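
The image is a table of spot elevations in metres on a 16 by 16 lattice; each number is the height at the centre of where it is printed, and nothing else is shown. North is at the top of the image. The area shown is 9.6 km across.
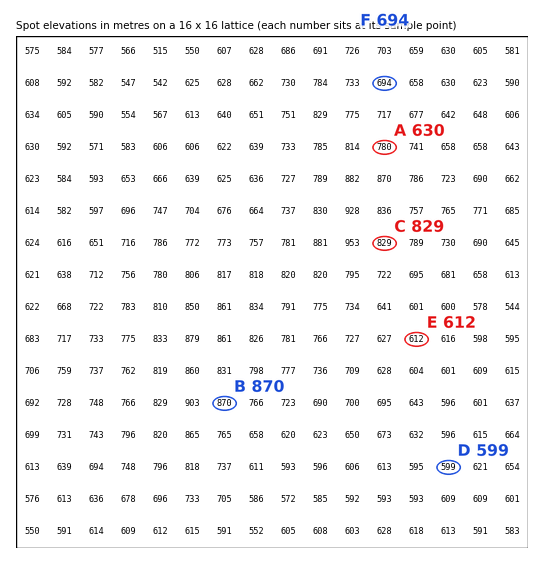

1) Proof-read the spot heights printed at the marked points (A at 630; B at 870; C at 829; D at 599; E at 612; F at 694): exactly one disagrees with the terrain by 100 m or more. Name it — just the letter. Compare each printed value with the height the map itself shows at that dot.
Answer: A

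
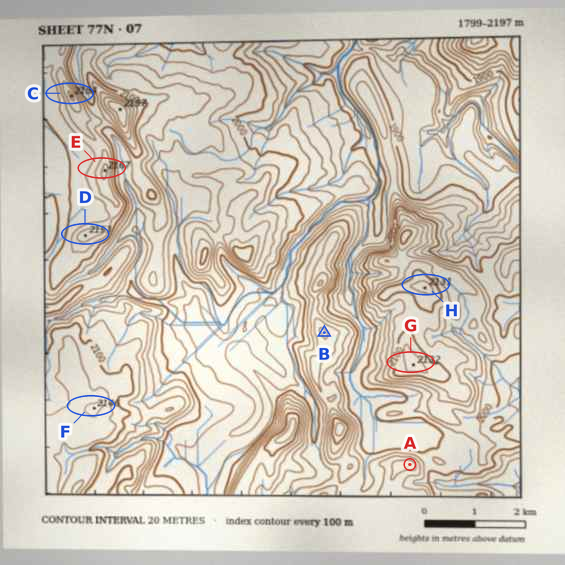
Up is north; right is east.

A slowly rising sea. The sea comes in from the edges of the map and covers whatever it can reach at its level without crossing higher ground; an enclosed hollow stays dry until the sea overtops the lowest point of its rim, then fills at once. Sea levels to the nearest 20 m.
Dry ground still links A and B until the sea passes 2020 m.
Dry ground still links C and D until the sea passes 2120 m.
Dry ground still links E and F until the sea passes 2060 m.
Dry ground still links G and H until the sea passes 2100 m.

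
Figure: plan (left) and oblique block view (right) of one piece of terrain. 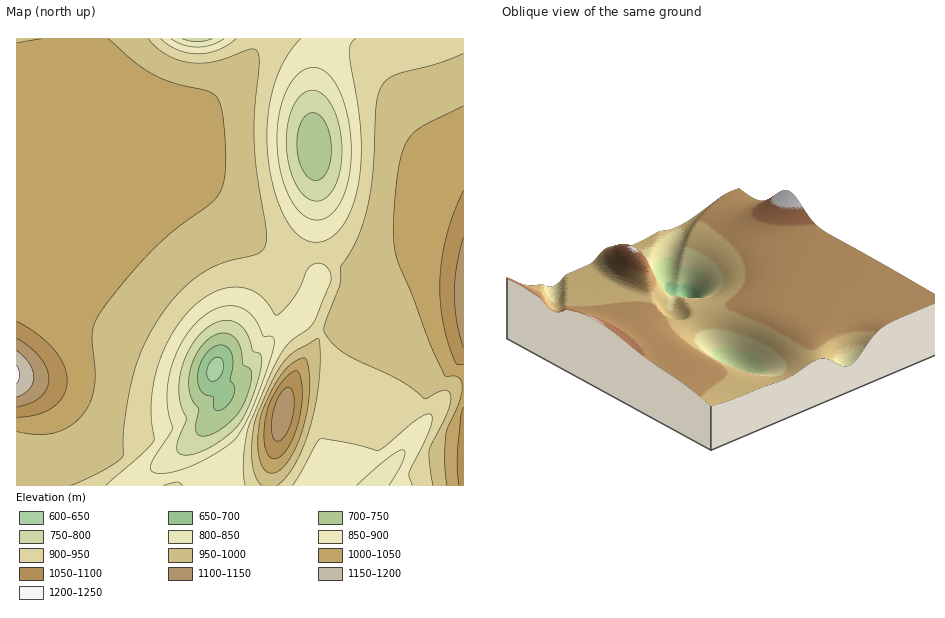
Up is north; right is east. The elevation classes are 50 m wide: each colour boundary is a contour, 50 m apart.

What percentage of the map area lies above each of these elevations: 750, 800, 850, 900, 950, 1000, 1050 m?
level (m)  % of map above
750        97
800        94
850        89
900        78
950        61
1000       36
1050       5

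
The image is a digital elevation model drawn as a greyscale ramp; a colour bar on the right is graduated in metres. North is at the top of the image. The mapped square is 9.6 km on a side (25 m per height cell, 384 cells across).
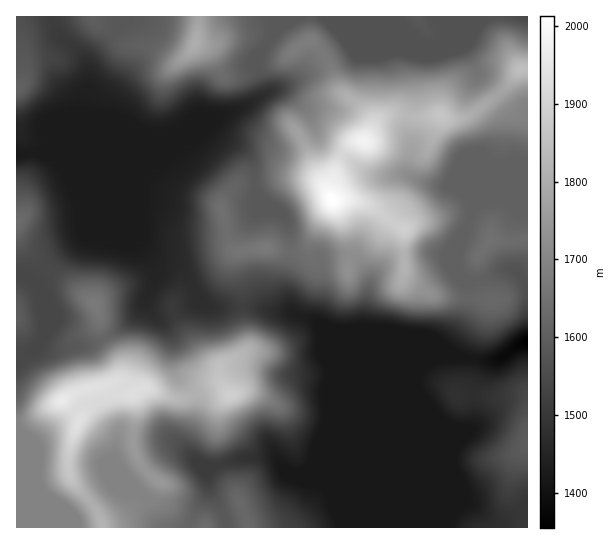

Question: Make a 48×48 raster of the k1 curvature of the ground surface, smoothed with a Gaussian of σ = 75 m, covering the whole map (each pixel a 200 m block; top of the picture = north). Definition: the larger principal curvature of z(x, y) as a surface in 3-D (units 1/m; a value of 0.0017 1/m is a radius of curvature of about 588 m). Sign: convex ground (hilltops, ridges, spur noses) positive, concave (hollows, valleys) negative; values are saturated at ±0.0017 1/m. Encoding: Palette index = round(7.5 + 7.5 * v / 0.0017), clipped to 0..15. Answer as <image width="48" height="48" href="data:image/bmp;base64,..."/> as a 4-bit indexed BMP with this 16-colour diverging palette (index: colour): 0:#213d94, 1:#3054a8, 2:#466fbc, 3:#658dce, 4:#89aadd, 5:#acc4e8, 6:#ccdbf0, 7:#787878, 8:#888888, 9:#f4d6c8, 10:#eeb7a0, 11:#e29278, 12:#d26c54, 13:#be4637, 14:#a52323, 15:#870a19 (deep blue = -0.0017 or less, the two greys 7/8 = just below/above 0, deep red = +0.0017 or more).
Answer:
<image width="48" height="48" href="data:image/bmp;base64,Qk32BAAAAAAAAHYAAAAoAAAAMAAAADAAAAABAAQAAAAAAIAEAAATCwAAEwsAABAAAAAAAAAAlD0hAKhUMAC8b0YAzo1lAN2qiQDoxKwA8NvMAHh4eACIiIgAyNb0AKC37gB4kuIAVGzSADdGvgAjI6UAGQqHAHh3d2/qmHeIm6h7qZmqqYiIiId4iaqYiIiHdp+5mZmamaicmImYh4iIiIeIiIeZmHiIef+HiJmpmIm7mZmIl3iIiIh4h3eKl4iJr/h3eJvdyInKmIiHiIeIiHd4d3d6p4ib/5d3iM/8l3u7uGeHiIiIiIeIh4h5p4iJ/2Z4jPuYd4qZuXeIh3iIiIiIiJmZmXd4/1V3n7aIaKl4qHioh3eIiId4ibzKqXdn/2Z4v3WIeduJpnq4d3d4iIiIiJmrqYdWz5iIv2V4edyZdXuoeIeHiId4iHd4qpp3v+hkn3NXeNyHZZupiId3d3eIiHZ3m9/azO2VjoRpiM2XaM7KmIiHiHeImYeIm43/2Yvu3bv/28/qrf65iIiIeHd4mqmYi3m+/amaze/9yZ3//8mXd3iId3iJupmqmomr3//qm+yXmaucyFeYiIiIh4iaqZmqqmmqmr3+y7m7uqqLx0eJmIeId4iZmZmImniHiYaeuaibvN2ryquYiHh4d3iIiIl2i4d3iGWcu6hli87/7/2Wd3h4iHeHeIqYm5iIqXirq6lnunev/dy5h4h3eId3eJu5hqmIiqvKiYd6qGaNyJipeIh3d4h3d4q7hrmHZ5zZZneah2abp4aIaJh4d5mIiJmrurh3eL3IZnmpd2eah4aJaMl5mKu8y6qquriIm9u6d3m5d4iZiIaKidyr7e3//Lqauph4vbu8uYiaiJmYiId6qc6Z39vcqHiZqYeJu6qquoeIiKqYeImrqt6XnPynd4mYiIiauXiYiIiIiKuoeJqqicynevuHeKqHZ5malmeId4iHiJrMzMqZZrmZiflGeKyXeLmadneId3iIiJurzLmrZrd6mfk3iIq6usiYd3eId3iIiKuYiZidl9l5mv6qiHmpmsqYd3d3d4iIiLyXeId9yumJvM/+uYmod7yoiIeIiIh3eMyHeHZq3smsyZu82oiYd5yoiIeHiHh4m8uHeHZ6397+uruYmYiIh5uYiIeIeIiIq7yoiZms/aupmrmGaIeIh6qIiHeIiIiIiJzKmrze2rl3aJmXd3d3d6uYiHiIiIh3d4nLmaq9vMiYdmrKh3iId4qIiHiIeId3eIiaiYadnNmrmZvrd3eIeKh3d4iHd3d4iId4inbdWvzNy5jeZXd4eMmId3iHiIiIeHd4mYr6WN/9uHavpnh4eNh3d3h3iIiId3iaqr/4eqrNqIiM7bqZmth3d3h3eJqYd3eIi++3eHis27vM3/2Ymeh3h3iHeKyoZ4iHeby4d4vKvKmrub/ohuqYiIiId523VqqYh3iru++oiqmat3r/hcyXd3eHeJ3HV77sp1eYnOqYiJmruWWP+JyYiHeIib/6ecyr3amYjMZ4iJmJzJZY/oqaqYeZmZv/yrp2i+yYnaVneZdniruZ74qJmXeaqqmf/MqHeL64vId3eId3h2mr+pl3iIm6mZdp/L26mIrc2oh3iIiIh3eN15mHiZuoiHdn/YqpmIicuIh4iIiYh3i9p5l4mrqHd3d27miHd3iLh4iIiImHd4iahg=="/>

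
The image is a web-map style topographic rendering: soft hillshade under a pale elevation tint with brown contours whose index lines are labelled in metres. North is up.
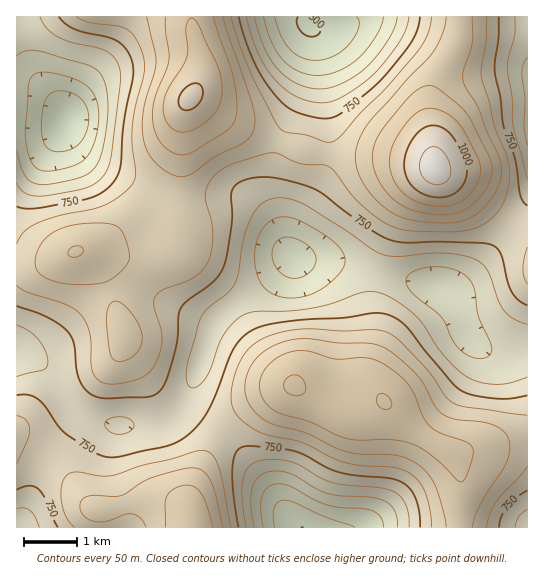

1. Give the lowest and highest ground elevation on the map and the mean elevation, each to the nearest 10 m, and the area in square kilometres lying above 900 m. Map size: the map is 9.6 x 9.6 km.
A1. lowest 490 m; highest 1070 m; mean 780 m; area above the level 12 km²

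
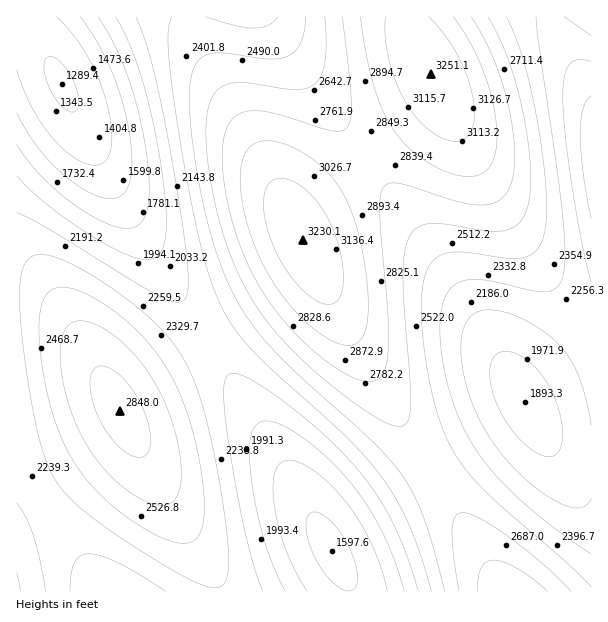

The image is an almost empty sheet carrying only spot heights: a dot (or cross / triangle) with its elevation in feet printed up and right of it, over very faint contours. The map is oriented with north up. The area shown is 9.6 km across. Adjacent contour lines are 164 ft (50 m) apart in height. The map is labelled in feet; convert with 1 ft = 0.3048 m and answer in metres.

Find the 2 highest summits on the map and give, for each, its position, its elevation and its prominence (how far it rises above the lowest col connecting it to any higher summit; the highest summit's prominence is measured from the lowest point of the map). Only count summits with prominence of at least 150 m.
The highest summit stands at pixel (431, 74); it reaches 991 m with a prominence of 598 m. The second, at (120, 411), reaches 868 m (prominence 204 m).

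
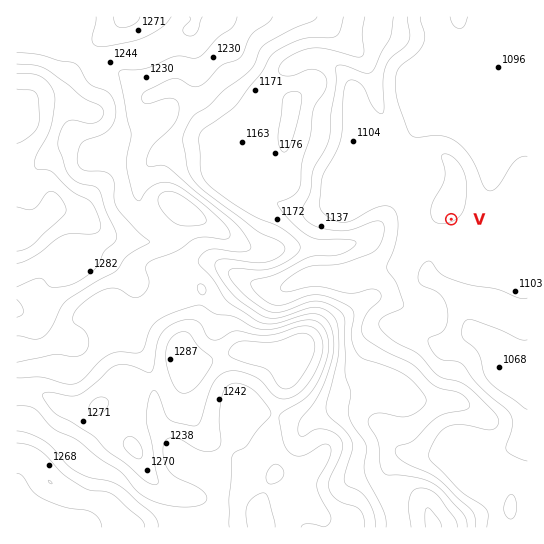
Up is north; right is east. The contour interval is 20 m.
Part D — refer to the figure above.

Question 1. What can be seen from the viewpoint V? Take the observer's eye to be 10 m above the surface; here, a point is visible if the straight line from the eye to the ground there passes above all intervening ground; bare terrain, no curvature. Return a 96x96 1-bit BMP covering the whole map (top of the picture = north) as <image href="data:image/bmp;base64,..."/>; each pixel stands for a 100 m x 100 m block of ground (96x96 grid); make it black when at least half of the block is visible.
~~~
<image width="96" height="96" href="data:image/bmp;base64,Qk2+BAAAAAAAAD4AAAAoAAAAYAAAAGAAAAABAAEAAAAAAIAEAAATCwAAEwsAAAIAAAAAAAAA////AAAAAAAAAAAAAAAAAHAA8AAAAAAAAAAAD/AD+AAAAAAAAAAAP+AH8AAAAAAAAAAAf+AH4AEAAAAAAAAA/+APwAcAAAAAAAAA/8A/gAcAAAAAAAAAP4A/AAcAAAAAAAAADgA+AAcAAAAAAAAAAAAIAAcAAAAAAAAAAAAAAAcAAAAAAAAwAAAAAAcAAAAAAAB8AAAAAAMAAAAAAAD+AAAAAAMAAAAAAAD/wAAAAAEAAAAAAAD//wAAAAEAAAAAAAB//wAAAAEAAAAAAAAA/wAAAAEAAAAAAAAA/wAAAAEAAAAAAAAB/gAAAAEAAAAAAAAB/gAAAAEAAAAAAAAB/AAAAH8AAAAAAAAA/AAAAf8AAAAAAAAA/AAAA/8AAAAAAAAAfAAAD/8AAAAAAAAAfAAf//8AAAAAAAAAfwB///8AAAAAAAAA/4H///8AAAAAAAAA//////8AAAAAAAAA//////8AAAAAAAAA//////8AAAAAAAAA//////8AAAAAAAAB//////4AAAAAwAAB///8//4AAAAA4AQB///wf/4AAAAB4D8D///Af94AAAAB4H/H//8APx4AAAAB4H////wAPB4AAAAB8H///4AAOD4AAAAA+P///4AA8D4AAAAA/f///4AB8D4AAAAAf////4Af8D4AAAAAH////8H/4D4AAAAAD////+//4H4AAAAAD/5/////4H4AAAAAH+AP////4P4AAAAAHwAB//////4AAAAAPAAAD/////4AAAAAIAAAA/////8AAAAAAAAAAP////8AAAAAAAAAAD////8AAAAAAADgAB////8AAAAAAAH4Aj////8AAAAAAB/8B/////8AAAAAAH//D/////8AAAAAAP/+Af////8AAAAAA//8AD////8AAAAAB//8AB////8AAAAAP//4AA/D//8AAAAAf//4AA/D//8AAAAA///8AAeB//8AAAAB//j/AAeB//8AAAAD/+A/gAMA+f8AAAAD/wA/wA4AcP8AAAAH/AAf//4AMH8AAAAH8AAf//4AAH8AAAAH4AAf//wAAD8BAAAHwAAf//wAAD8DwDgPgAAf//wAAD9DwDwPgAA///wAAB5/4B4PAAA///wAAB7/4B8PAAA///wAAB7/8B//AAA///wAAB5////+AAAf//4AAB9////+AAAf//4AAB8/x//+AAAf//8AAB8fg/w/AAAf//8AAB8fA/gfAAAP//4AAB8fAfgPAAAP//4AAB8eAfAHAAAP/74AAB8OAPADgAAP/x4AAB8OAPAD8AAH/x4AAB8OAHAAeAAH/hwAAB8OAGAAfAAB/jwAAB0OACAAfgAA//wAAAkGAD/AP8AAf/wAAAgAGB/gP+AAP/4AAAAAHwPwf/gAP/4AAAAAD4H4f/wAP/8AAAAAA4D8//wAf/+AAAAAAYB///4B///AAAAAAMAP///////gAAAAAH+A///////gAAAAAD+Af//////gAAAAAB/AP//////gAAAAAA+AH//////AAAAAAAeAH//////gAAA="/>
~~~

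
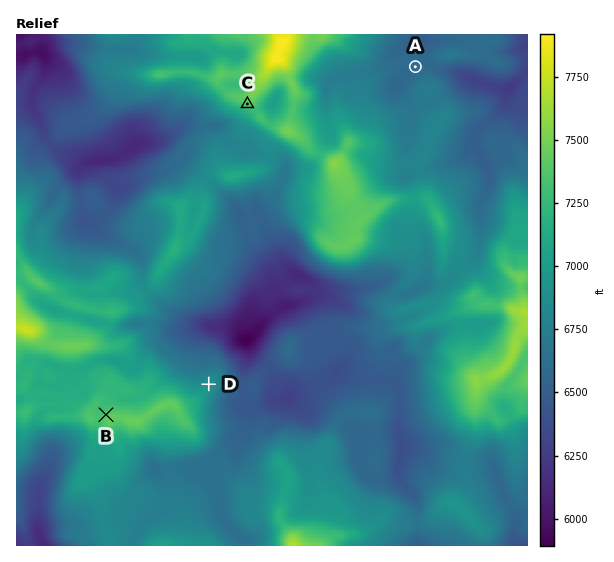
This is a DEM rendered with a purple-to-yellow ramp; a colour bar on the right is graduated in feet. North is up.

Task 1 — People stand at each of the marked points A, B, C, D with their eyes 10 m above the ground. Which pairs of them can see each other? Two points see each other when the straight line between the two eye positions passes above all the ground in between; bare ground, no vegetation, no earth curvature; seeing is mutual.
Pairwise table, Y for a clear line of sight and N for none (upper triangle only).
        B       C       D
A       N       N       N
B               Y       N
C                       Y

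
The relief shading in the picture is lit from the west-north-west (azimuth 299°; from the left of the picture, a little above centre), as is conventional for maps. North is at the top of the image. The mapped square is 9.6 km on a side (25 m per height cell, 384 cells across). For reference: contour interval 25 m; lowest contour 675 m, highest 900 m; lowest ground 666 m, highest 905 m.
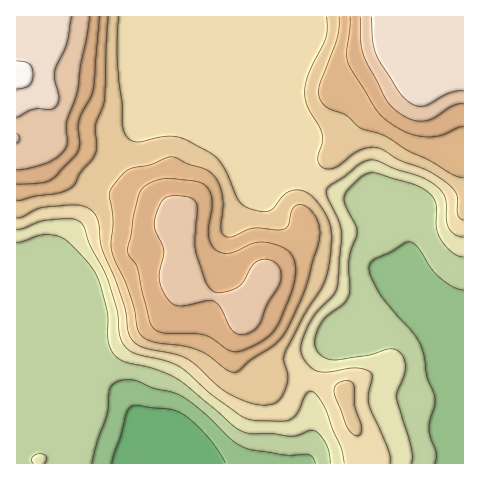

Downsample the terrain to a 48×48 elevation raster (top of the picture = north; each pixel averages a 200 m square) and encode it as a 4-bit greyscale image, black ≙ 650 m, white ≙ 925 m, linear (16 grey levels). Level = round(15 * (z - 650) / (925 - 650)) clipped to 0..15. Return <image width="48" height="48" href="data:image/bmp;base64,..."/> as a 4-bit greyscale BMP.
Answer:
<image width="48" height="48" href="data:image/bmp;base64,Qk32BAAAAAAAAHYAAAAoAAAAMAAAADAAAAABAAQAAAAAAIAEAAATCwAAEwsAABAAAAAAAAAAAAAAABEREQAiIiIAMzMzAERERABVVVUAZmZmAHd3dwCIiIgAmZmZAKqqqgC7u7sAzMzMAN3d3QDu7u4A////AERERDMyEREREREREiIjMzM0VmZmVUQzIkREREMyERERERERIjMzMzM0VmZmVUMzIjNEREMyIRERERESIzMzRERFVndlVEMyIjMzMzMyIREREREiNERERERFZ3dlVEMyIjMzMzMzIRERERIjRVVVVVVVZ3ZlREMyIjMzMzMzIhERESI0VWZmZlVWd3ZVREMzIjMzMzMzIhIiIiNFZnd3dmVWd3ZUREMzIjMzMzMzIiIiMzRWd3d3dmVmd3ZVRDMzIjMzMzMzMiMzNEVneIiHd2Zmd3ZVRDMzIjMzMzMzMzM0RVZ3iIh3d2ZmZmZVVDMyIjMzMzMzRERFVmd4iIh3dmVVVVVVVDMyIjMzMzM0RFVmZ3iJmZiHdmVERERFVDMyIjMzMzM0RWd4iIiZqqmYdlVDMzNERDMyIjMzMzM0VniZmZmaq7qph2VDMzMzMzMiIjMzMzM0Vomaqqqqu7uqmGVDMzMzMzMiIjMzMzM0Vomqqqqru7u6mHZUMzMzMzIiIzMzMzM0Vomqu7u7u7u6qYZVRDMzMyIiMzMzMzM0V4mru7u7u7u7qYdlVDMzMyIiMzMzMzM0Z5qru7u7u7u7qph2VEMzMiIjMzMzMzNFaJqru7u7u7u7uph2VDMzMiMzMzMzMzNFeJqru7u7u7u7uph3ZDMzMjMzMzMzMzRWiZqru7u6qru7upiHZDMzMzMzNDMzM0Vniaqru7uqqqq6qpiHZDMzMzMzREQzREVnmaqru7upmZqqmZmHZUMzMzM0RVRERFVniaq7u7upiJmZmZmHZUQzMzM0VmVVVVZniaq7u7upiIiIiJmHZUQzMzNFZnZmZmZ4iZq7u7uph3d3iJmHVEMzMzNFZ4d3d3d4iZq7u7uph3d3eIh2VDMzMzNFZ4iIiHiIiZqru7uph2Zmd4dlVDMzMzNFZ5mZmIiIiZqqqqqph2ZmZ3ZlVEMzM0RWd6qqmYiIiJmaqpmYdmZmZmZmZURERFVneLu6qYiIiIiZmZiIdmZmZmZ3ZlRFVmd4icu7upiIiIiIiIh3ZmZmZmZ3d2VWZ3iJmczMu6mIh3d4iId2ZmZmZmZ3d3ZneImZmczMy6mId3d3d3dmZmZmZmZ3d3d4iZmZmczMy6mId3ZndmZmZmZmZmZ3iIiImaqqqczMy6mId2ZmZmZmZmZmZmZ3iIiZqru6qszMy6mId2ZmZmZmZmZmZmd4iImaq7y7qt3cy7qYd2ZmZmZmZmZmZmeIiZmqvMzMu93dzLqYd2ZmZmZmZmZmZmeJmZmrzN3czO7dzLqYd2ZmZmZmZmZmZmeJmZq7zd3d3e7dzLqYdmZmZmZmZmZmZmeJmaq83d3d3e7dzLqodmZmZmZmZmZmZmeImavM3d3d3d3dzLuodmZmZmZmZmZmZmZ4mqvN3d3d3d3d3LuodmZmZmZmZmZmZmZ4mqvN3d3d3d3d3MuodmZmZmZmZmZmZmZniazd3d3d3d3d3MupdmZmZmZmZmZmZmZniazd3d3d3d3d3MupdmZmZmZmZmZmZmZniazd3d3d3Q=="/>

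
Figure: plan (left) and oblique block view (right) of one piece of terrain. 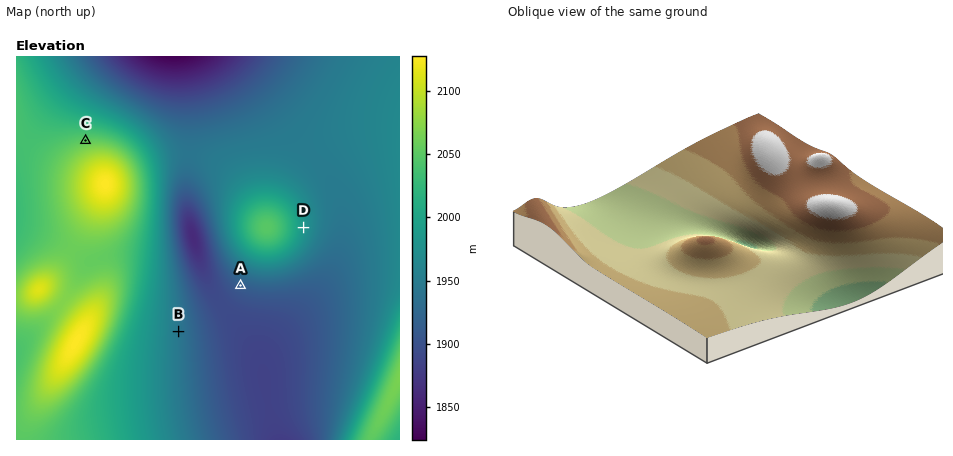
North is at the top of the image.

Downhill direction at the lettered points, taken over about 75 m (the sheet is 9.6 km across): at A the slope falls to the SW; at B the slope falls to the E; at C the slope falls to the N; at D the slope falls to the E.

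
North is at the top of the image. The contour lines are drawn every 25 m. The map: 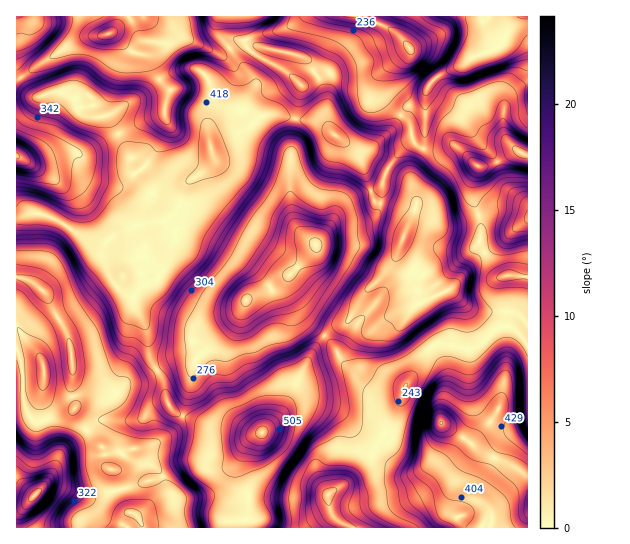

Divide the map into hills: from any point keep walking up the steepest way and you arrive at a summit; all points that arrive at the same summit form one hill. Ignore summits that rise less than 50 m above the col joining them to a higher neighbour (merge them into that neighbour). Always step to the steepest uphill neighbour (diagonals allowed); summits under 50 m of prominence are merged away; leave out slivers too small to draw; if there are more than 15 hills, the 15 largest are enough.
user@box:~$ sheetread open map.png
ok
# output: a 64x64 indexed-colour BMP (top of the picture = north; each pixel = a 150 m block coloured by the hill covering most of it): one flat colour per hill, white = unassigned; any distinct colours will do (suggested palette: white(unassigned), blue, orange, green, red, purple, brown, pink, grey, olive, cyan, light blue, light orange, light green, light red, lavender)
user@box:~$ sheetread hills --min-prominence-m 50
<image width="64" height="64" href="data:image/bmp;base64,Qk12CAAAAAAAAHYAAAAoAAAAQAAAAEAAAAABAAQAAAAAAAAIAAATCwAAEwsAABAAAAAAAAAA////ALR3HwAOf/8ALKAsACgn1gC9Z5QAS1aMAMJ34wB/f38AIr28AM++FwDox64AeLv/AIrfmACWmP8A1bDFAGZmZmZmZmIiIiIiIiIiIiIiIiIiJEREREREREREREREZmZmZmZmZiIiIiIiIiIiIiIiIiJERERERERERERERERmZmZmZmZmIiIiIiIiIiIiIiIiJERERERERERERERERGZmZmZmZmIiIiIiIiIiIiIiIiIkREREREREREREREREZmZmZmZmYiIiIiIiIiIiIiIiIiRERERERERERERERERmZmZmZmZiIiIiIiIiIiIiIiIiIiRERERERERERERERGZmZmZmZiIiIiIiIiIiIiIiIiIiIkREREREREREREREZmZmZmZmIiIiIiIiIiIiIiIiIiIiJERERERERERERERmZmZmZmIiIiIiIiIiIiIiIiIiIiIiRERERERERERERGZmZmZmYiIiIiIiIiIiIiIiIiIiIiIkREREREREREREZmZmZmYiIiIiIiIiIiIiIiIiIiIiIiRERERERERERERmZmZmYiIiIiIiIiIiIiIiIiIiIiIiIkRERERERERERGZmZmZiIiIiIiIiIiIiIiIiIiIiIiIiJEREREREREREZmZmZiIiIiIiIiIiIiIiIiIiIiIiIiIkRERERERERERmZmZiIiIiIiIiIiIiIiIiIiIiIiIiIiJERERERERERGZmZmIiIiIiIiIiIiIiIiIiIiIiIiIiIkREREREREREZmZmYiIiIiIiIiIiIiIiIiIiIiIiIiIiRERERERERERmZmZiIhESIiIiIiIiIiIiIiIiIiIiMzJERERERERERGZmZmERERESIiIiIiIiIiIiIiIiIiMzMzREREREREREZmZmYRERERESIiIiIiIiIiIiIiIiMzMzM0RERERERERmZmZhERERERESIiIiIiIiIiIiIiMzMzMzRERERERERGZmZmEREREREREREiIiIiIiIiIiMzMzMzM0REREREREZmZmYRERERERERERIiIiIiIiIiIzMzMzMzNERDRERERmZmZhERERERERERERIiIiIiIiIzMzMzMzMzMzMzREQmZmZhERERERERERERESIiIiIiIzMzMzMzMzMzMzM0RCZmZmERERERERERERERIiIiIiIzMzMzMzMzMzMzMzMiJmZmERERERERERERERESIiIiIzMzMzMzMzMzMzMzMyImZmYRERERERERERERERIiIiIzMzMzMzMzMzMzMzMzIiZmYRERERERERERERERESIiIjMzMzMzMzMzMzMzMzMiJmYRERERERERERERERERESIjMzMzMzMzMzMzMzMzMyImYRERERERERERERERERERESMzMzMzMzMzMzMzMzMzIiEREREREREREREREREREREREzMzMzMzMzMzMzMzMzNycRERERERERERERERERERERERMzMzMzMzMzMzMzMzN3dxERERERERERERERERERERERETMzMzMzMzMzMzMzN3d3EREREREREREREREREREREREREzMzMzMzMzMzMzM3d3cRERERERERERERERERERERERERMzMzMzMzMzMzM3d3dxEREREREREREREREREREREREREzMzMzMzMzMzMzd3d3ERERERERERERERERERERERERERMzMzMzMzMzMzN3d3cRERERERERERERERERERERERERETMzMzMzMzMzM3d3dxERERERERERERERERERERERERERMzMzMzMzMzMzd3d3ERERERERERERERERERERERERERETMzMzMzMzMzd3d3cRERERERERERERERERERERERERERETMzMzMzMzN3d3dxERERERERERERERERERERERERERERETMzMzMzM3d3d3EREREREREREREREREREREREREREREREzMzMzMzd3d3cRERERERERERERERERERERERERERERETMzMzMzM3d3dxEREREREREREREREREREREREREREREREzMzMzM1V3d3ERERERERERERERERERERERERERERERERMzMzM1VVV3cRERERERERERERERERERERERERERERERETNVM1VVVVVRERERERERERERERERERERERERERERERERFVVVVVVVVVERERERERERERERERERERERERERERERERFVVVVVVVVVUREREREREREREREREREREREREREREREREVVVVVVVVVVREREREREREREREREREREREREREREREREVVVVVVVVVVVEREREREREREREREREREREREREREREREVVVVVVVVVVVUREREREREREREREREREREREREREREREVVVVVVVVVVVVRERERERERERERERERERERERERERERERVVVVVVVVVVVVERERERERERERERERERERERERERERERFVVVVVVVVVVVWBERERERERERERERERERERESIiEREREVVVVVVVVVVVVYgRERERERERERERERERERESIiIhERERVVVVVVVVVVVViIgREREREREREREREREREiIiIiERERERVVVVVVVVVVWIiIEREREREREREREZEREiIiIiIhEREREVVVVVVVVVVYiIiIERERERERERGZmREiIiIiIiERERERVVVVVVVVVViIiIiIERERERERmZmZmZIiIiIiIhERERVVVVVVVVVVWIiIiIiIgREREZmZmZmZmZmSIiIiEREVVVVVVVVVVVVYiIiIiIiIERGZmZmZmZmZmZkiIiIRFVVVVVVVVVVVVV"/>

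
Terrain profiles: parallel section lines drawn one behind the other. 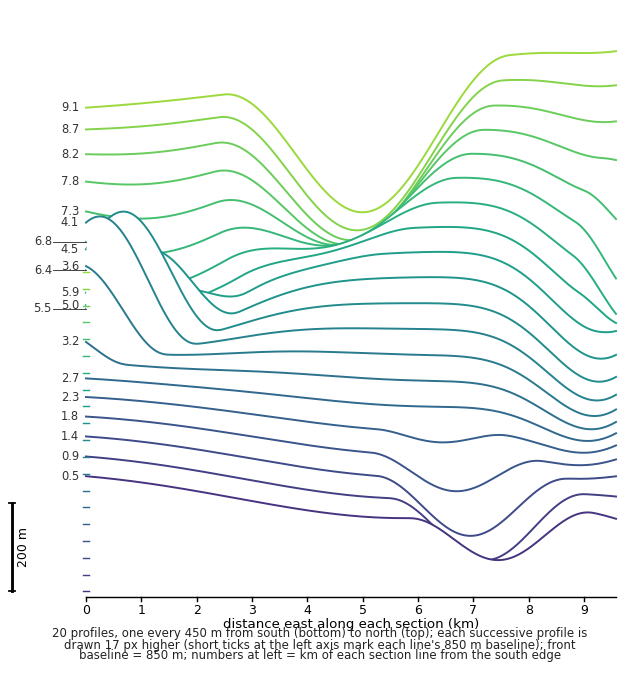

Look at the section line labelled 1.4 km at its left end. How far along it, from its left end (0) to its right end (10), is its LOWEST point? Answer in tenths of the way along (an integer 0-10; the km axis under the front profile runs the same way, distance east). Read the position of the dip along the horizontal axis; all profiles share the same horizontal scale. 7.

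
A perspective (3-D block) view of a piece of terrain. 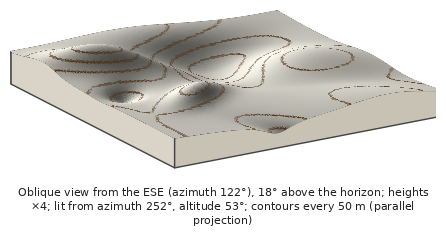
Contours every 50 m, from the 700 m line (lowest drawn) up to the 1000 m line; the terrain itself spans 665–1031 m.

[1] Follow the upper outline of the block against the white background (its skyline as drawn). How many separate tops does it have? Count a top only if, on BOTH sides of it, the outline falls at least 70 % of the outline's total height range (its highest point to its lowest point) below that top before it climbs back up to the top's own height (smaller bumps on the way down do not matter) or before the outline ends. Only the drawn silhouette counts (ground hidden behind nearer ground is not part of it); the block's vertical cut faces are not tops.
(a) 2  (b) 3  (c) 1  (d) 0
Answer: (d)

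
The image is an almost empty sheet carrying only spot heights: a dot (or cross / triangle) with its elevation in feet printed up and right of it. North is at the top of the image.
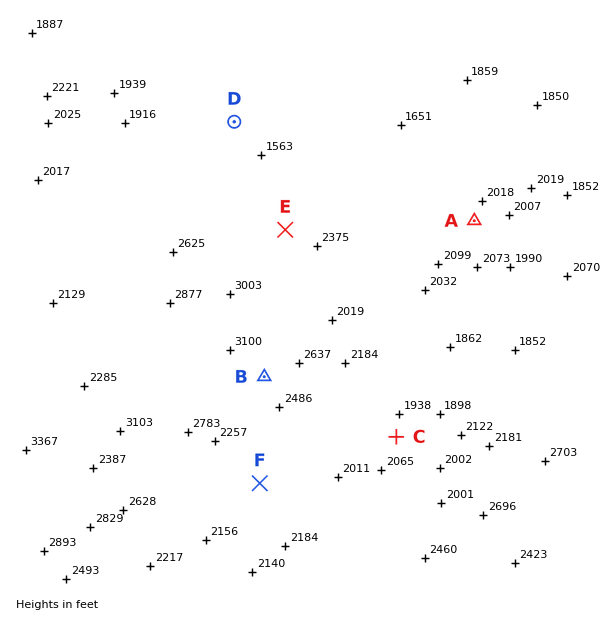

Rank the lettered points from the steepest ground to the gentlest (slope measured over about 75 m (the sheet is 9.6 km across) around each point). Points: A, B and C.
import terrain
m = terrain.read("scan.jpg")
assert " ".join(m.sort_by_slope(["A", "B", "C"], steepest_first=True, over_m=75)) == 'B C A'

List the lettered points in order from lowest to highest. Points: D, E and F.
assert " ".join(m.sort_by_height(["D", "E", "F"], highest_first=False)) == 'D F E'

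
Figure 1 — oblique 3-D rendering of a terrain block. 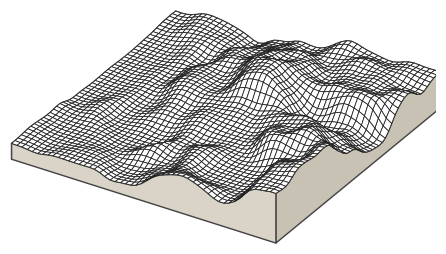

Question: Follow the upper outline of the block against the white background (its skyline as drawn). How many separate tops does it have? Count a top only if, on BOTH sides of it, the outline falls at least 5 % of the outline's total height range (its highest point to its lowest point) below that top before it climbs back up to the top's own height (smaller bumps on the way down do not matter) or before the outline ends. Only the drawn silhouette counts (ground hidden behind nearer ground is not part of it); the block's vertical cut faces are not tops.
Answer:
2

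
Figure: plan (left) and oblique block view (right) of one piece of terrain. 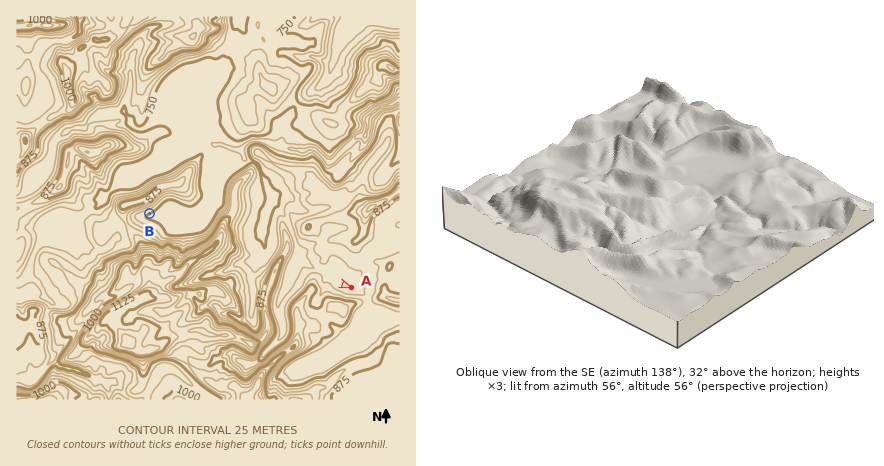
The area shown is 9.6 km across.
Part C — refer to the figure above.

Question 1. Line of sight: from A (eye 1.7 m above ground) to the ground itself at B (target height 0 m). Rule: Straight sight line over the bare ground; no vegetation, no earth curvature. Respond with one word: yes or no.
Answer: no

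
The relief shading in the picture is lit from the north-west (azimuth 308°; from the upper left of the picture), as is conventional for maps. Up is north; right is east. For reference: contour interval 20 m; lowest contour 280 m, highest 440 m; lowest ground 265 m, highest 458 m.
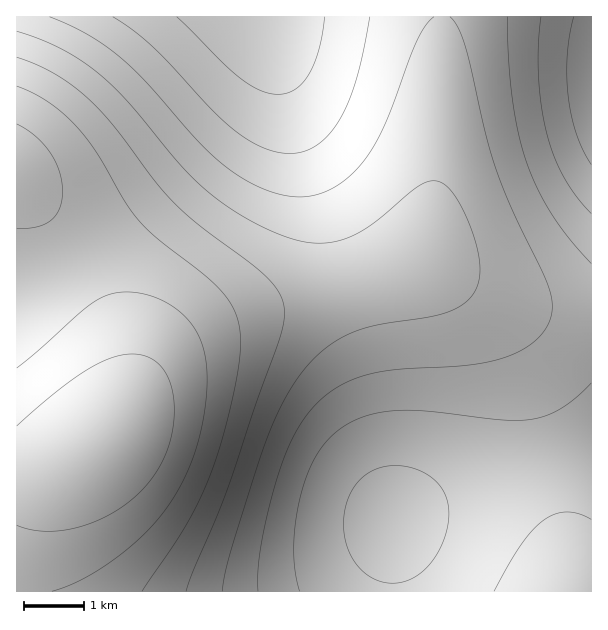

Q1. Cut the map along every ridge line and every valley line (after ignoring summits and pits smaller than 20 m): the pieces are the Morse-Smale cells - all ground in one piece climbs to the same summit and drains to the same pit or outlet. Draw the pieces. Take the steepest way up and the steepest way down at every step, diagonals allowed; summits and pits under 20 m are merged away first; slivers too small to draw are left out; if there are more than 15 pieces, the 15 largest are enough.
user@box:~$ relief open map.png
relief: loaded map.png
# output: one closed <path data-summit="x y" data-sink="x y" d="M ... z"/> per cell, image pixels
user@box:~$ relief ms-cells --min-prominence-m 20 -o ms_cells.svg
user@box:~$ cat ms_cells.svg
<path data-summit="102 443" data-sink="392 521" d="M423 262l-7 0-29 14-37 12-89 20-33 11-36 17-18 12-23 23-41 64-12 11-30 20-26 28-10 16-7 23-5 33 0 25 372 1 0-71 4-4 59-25 55-20 41-10 40-6 1-139-35-3-29-6-52-19z"/><path data-summit="102 443" data-sink="258 17" d="M441 16l-425 1 0 165 18 18 28 34 26 38 20 37 10 30 6 29 0 30-8 29 35-56 14-16 27-19 21-11 38-13 82-20 54-16 27-12 7-7 7-21 6-42 8-153z"/><path data-summit="102 443" data-sink="591 75" d="M591 16l-149 1-8 177-8 54-9 14 11 2 48 25 52 19 41 8 23-1z"/><path data-summit="102 443" data-sink="591 75" d="M17 182l-1 409 4 1 2-43 4-22 6-17 14-22 22-22 36-24 8-10 8-15 4-19 0-30-14-51-18-38-30-45z"/><path data-summit="578 591" data-sink="392 521" d="M591 456l-40 6-41 10-55 20-59 25-4 4 0 70 199 1z"/>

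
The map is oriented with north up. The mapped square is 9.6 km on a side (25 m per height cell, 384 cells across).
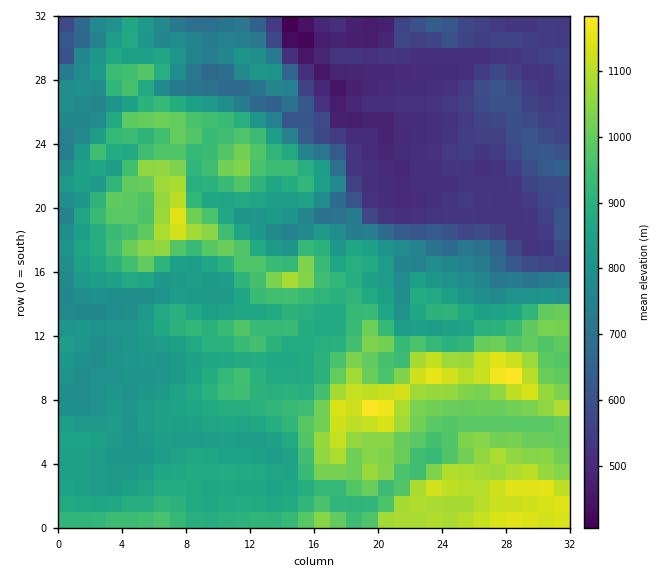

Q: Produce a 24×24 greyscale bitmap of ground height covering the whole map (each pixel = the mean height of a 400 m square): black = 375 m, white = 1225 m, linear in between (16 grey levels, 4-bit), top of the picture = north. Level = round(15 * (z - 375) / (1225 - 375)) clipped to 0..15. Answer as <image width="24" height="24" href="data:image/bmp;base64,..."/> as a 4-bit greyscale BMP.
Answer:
<image width="24" height="24" href="data:image/bmp;base64,Qk2WAQAAAAAAAHYAAAAoAAAAGAAAABgAAAABAAQAAAAAACABAAATCwAAEwsAABAAAAAAAAAAAAAAABEREQAiIiIAMzMzAERERABVVVUAZmZmAHd3dwCIiIgAmZmZAKqqqgC7u7sAzMzMAN3d3QDu7u4A////AJmqqpmZmsqs3d3e3piJmZmZmaqqzd3d7YiIiZmZibvLrN3N3IiIiJiIiszMurzMy4iIiIiJms3Mu7u7u3eIiJmZqs3uy7u7vHeIiJqpma3d3MzN24eIiJmZmZy6zt3uy4h4iJmqmZq7qqvLu4iImZmqqZm5iJmavHd3iIiJmZmYiZiImXiJiIiazKmYiIdmZ4mbuZmqm5mYd3ZUM4mrzLuoeJeGZlVDNHm7vrqIh2ZDMzMzNIi7vZmZiXUyIjMzNIibzJq6moQiIjMzRHmZu6q6p2MiIjM0RHeaq6qpdEIiIjM0Q3eKupmGVTIiIzNEM3eah2ZWdCEiIjNEM2eaqGZ4YiIiIiMzM0eIiHd2MSIjMzMzM0Z5dmZlESIiREMzMw=="/>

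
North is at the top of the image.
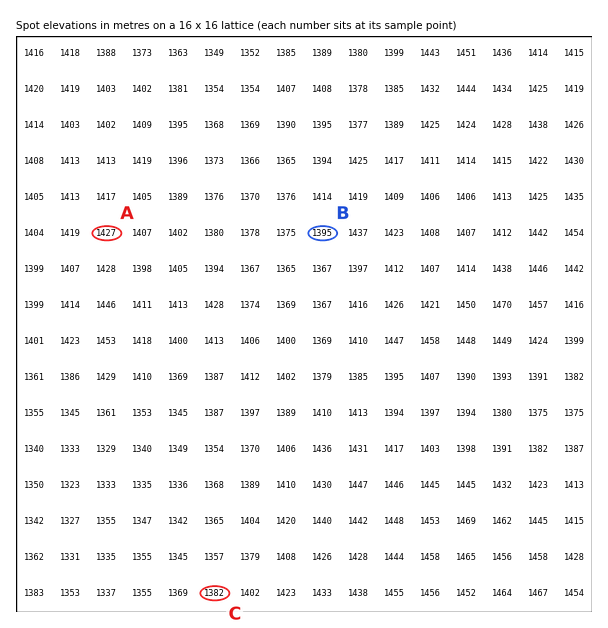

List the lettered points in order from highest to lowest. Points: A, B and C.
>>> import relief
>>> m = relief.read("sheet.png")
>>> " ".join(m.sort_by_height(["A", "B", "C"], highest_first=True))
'A B C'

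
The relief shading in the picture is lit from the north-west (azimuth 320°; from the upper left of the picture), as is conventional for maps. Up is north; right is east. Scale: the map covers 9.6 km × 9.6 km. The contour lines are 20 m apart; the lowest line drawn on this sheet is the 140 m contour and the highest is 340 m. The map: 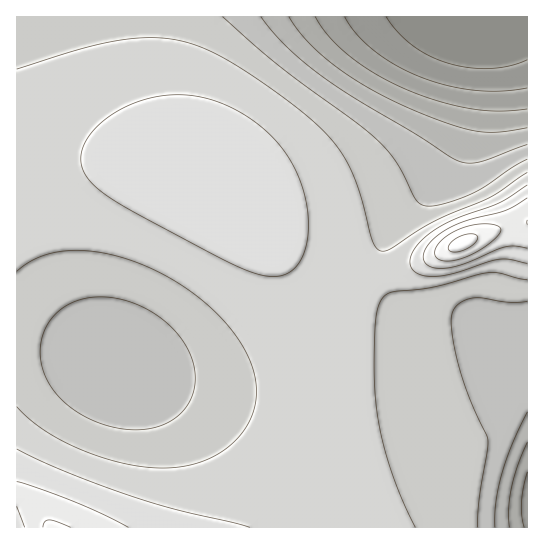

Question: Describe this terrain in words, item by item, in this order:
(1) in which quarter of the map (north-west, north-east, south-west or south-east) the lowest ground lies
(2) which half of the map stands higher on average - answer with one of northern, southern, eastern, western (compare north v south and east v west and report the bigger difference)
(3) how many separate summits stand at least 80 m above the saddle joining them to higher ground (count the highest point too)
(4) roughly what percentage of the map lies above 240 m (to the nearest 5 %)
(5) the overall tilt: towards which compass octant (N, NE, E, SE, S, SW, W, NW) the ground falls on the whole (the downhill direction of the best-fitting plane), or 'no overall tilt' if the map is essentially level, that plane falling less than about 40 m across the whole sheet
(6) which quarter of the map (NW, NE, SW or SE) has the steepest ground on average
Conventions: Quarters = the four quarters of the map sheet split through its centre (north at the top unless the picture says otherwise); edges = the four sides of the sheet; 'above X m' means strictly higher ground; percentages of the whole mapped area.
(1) The lowest ground is in the north-east quarter.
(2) The western half stands higher on average than the eastern half.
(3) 1 summit rises at least 80 m above its surroundings.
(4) About 75 % of the map lies above 240 m.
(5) Overall the map slopes down towards the north-east.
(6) The north-east quarter is the steepest part of the map.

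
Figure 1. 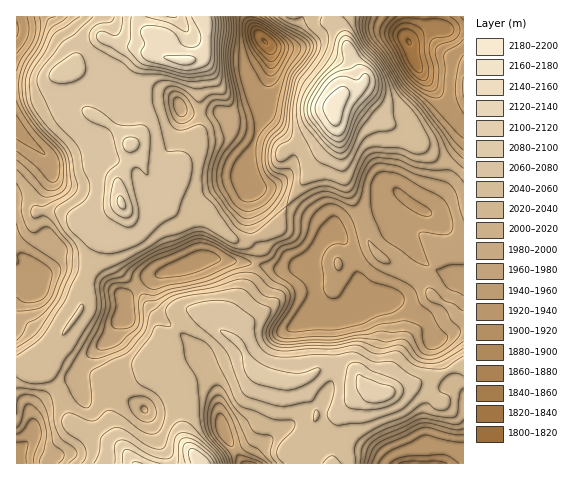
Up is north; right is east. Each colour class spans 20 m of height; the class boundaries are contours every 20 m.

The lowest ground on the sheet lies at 1820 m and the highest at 2185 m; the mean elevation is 2020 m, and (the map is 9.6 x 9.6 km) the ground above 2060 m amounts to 24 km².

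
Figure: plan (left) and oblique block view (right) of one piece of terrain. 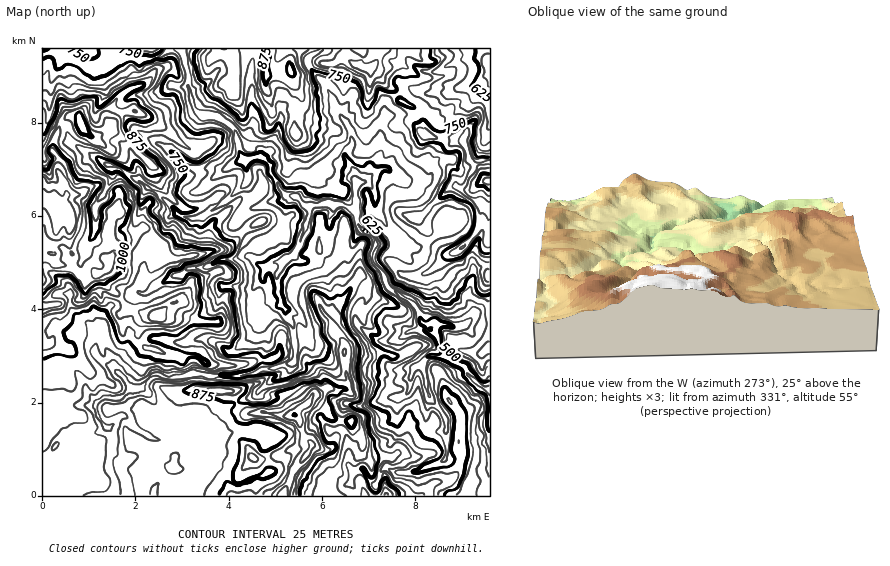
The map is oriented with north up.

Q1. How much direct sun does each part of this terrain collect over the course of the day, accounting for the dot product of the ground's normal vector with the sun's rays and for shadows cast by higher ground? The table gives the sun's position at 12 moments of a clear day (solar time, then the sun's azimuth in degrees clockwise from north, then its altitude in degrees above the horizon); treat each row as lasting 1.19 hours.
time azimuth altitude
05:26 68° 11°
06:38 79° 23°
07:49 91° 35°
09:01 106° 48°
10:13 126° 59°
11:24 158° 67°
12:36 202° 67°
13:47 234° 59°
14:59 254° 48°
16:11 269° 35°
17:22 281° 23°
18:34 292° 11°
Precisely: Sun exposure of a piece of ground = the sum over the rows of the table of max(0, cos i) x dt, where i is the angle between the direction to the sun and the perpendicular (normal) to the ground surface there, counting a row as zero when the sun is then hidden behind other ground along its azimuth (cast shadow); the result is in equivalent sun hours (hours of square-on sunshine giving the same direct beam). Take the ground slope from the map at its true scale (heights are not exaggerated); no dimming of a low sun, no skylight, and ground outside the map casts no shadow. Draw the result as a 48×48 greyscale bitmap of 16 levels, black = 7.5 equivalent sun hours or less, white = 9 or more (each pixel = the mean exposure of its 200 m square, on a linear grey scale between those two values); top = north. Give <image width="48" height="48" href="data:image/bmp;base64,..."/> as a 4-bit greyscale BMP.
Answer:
<image width="48" height="48" href="data:image/bmp;base64,Qk32BAAAAAAAAHYAAAAoAAAAMAAAADAAAAABAAQAAAAAAIAEAAATCwAAEwsAABAAAAAAAAAAAAAAABEREQAiIiIAMzMzAERERABVVVUAZmZmAHd3dwCIiIgAmZmZAKqqqgC7u7sAzMzMAN3d3QDu7u4A////AM3d3dzMzMzMzMuqupeZu8u7oWWavLzMzN3d3czMzM3dzMzMy5Wqu7vLilN5q8y7zN3d3LzMzM3dzMy83cmbu7upmlaKqJq7y93dzMvMzMzMzMy7zMybmru7upq7u6q7u93czMvN3MzMzMzKqavJuaq8yZvLq7nLutzMzMu93MzMzMzLrMmLyGq8qKeZu6jLqd3MzLu8vN3dzMzLzMuqloq8hFd7zKi6qd3d27yrzd3d3dzcy7urmKu7RYi8zKi7qt3dyc3MzMzd3d3Luqqrm6l0FZqcumnLuc3Mq6u8y7zd3d3KUTWKuqYgA3l7p3vLt93dvLqoic3dy7zLdqqXiqllaap3lJyoZt3czMysusqZhTVYqBAmRaq1erqoiJl1at3czcmctzMgAAAABJUAA2i0abunirhlmszM3Kq8ypmGdVZ4czd0dlmnm7uqabZZm93dyszM3MzMu3VYqpmWpom5q7u6oxOZvN3cvMzMzMqauniYeZuGqqm4iKqsqYisvMzMzMzMyqvMqau6mat5q6uUSImIhHrMuszMzMvMzLvMzLuZqbpqqqxie7u4aqeKy83MzbvMyqq7y7p5q8dpu6touqzLm7q7vLvLzMrNy8zMuWdqvLeaubuay83YiprMu6qamKu7qJvMqoiLvLrLmqy7zMsAmrzLzKh4qLu8y6mamZibvLrLiJvLyyAXm8y7zLuZu7y8zKlomambubrLh5qsyQFZvMzKq6urzLu7vcqDWbuqupm8qqqqsAS8zdzLqsvMy8yqvdymIxRomquKrMu5ICq6q8zLq9zMy8yqvNzKdlV4rMyqzczKQIzMy7ypi7vLy7yrzcuGNXeLzdy3rMzKgTvMy6h4fNzLusy7zah4eGWbzd3IfMzHAZzd3Lpkm8zLuauqy2SImaq7y8zKW7vDN8zMzMy2jMzbqIzJhzU3mKzLmqzLapmgbLzMzMy6jczKl5zIaKmru4nMuJqng2UVi7uonMy7nczKqjelJ0momriM3LqHuoiXm7urqbq5vLvJunaUUZuaupqYvKeazMy3ibzMymq6y5qmZmIQOcu8zKq7nGjM3cyaqszMy4eoq0qHh0cpnMqqzMq6qlrd3dy83KvN3biZiDh4qHmrq2WLu7uYdJvdzcy8zczd3cmLhXl6uYm8tEe7y7u5mru7zMy83d3M3cupMSerqbq7VqzMzMuJurqbvLzL3d3Lu8y4Riq7u7yli8y6map6y5msq7273c3Lu7uqiFW7pqx6vMuZmFF7u7irvMus3MzLqrmGeXO7h6mru6uph3mrq8qsy6vMzMzMzMyVaYVRaFq6dpupm7qrm8vMyrvMy7zMy7u6eaZUJofJeImXvLrKm8zNqqu6u7vLqqqsu7madHZ7uqeIurzJmrzMqay7mqzMzMzLy8q6qqh2apu3q5zKmczbiby7q7vNy8zNy8u7vLqZZ6ymq7vLqLzIWJqqvLzcqarMy7u7zMyolTiIq8zLuLu4mazMzLzMy6u8u8zM3MzLqqial83MyLyryqq93MzNy6u8zQ=="/>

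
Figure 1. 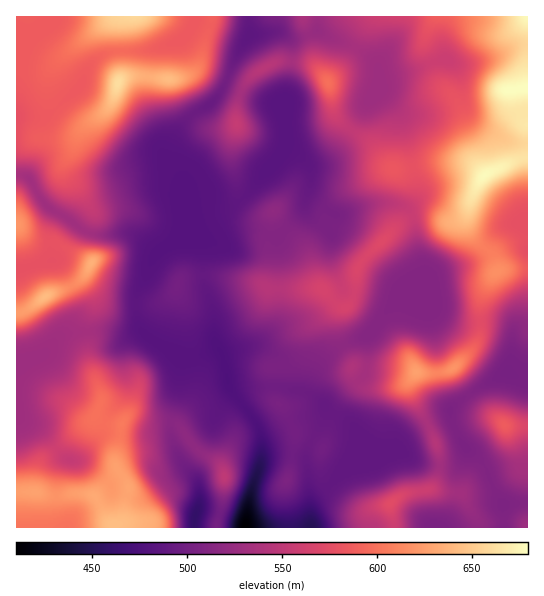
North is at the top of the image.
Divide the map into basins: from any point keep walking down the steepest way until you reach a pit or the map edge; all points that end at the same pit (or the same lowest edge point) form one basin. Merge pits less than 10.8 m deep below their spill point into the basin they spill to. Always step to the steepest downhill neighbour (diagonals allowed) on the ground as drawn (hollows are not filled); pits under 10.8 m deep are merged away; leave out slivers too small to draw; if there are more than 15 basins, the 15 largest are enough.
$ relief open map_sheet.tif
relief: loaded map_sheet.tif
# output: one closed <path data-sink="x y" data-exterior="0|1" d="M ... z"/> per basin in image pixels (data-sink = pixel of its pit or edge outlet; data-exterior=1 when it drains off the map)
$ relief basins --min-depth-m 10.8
<path data-sink="245 527" data-exterior="1" d="M527 16l-224 0 1 9 8 20 1 14 6 10-12-6-29-2-25 14-10 10-8-1-29-13-11 0 6-12 10-43-194 0-1 475 22 1 12 4 13 0 8-3 22 2 4 4 11 22 3 3 8 0 5-7 4-32-11-15-2-12 4-12 2-21 5-8 9-1 16 7 26 1 20 25 18 11 6 6 3 7 0 20-7 35 176 0 0-9-4-14 17-12 24-4 6-7 4-13-1-18-6-16-24-46 2-10 6-7 21 1 16-5 19-19 6-10 2-41 11-21 10-8 26-2z"/><path data-sink="507 373" data-exterior="0" d="M527 268l-25 1-10 8-11 21-2 41-6 10-19 19-16 5-21-1-8 10 3 13 21 40 6 16 1 18-4 13-5 7 30 4 18 28 0 7 49-1z"/><path data-sink="195 517" data-exterior="0" d="M135 416l-9 1-6 13-5 33 13 22 0 8-4 12-1 16-4 3-5 0-1 3 102 1 9-35 0-20-3-7-6-6-18-11-20-25-26-1z"/><path data-sink="250 35" data-exterior="0" d="M302 16l-89 0-8 22-4 21-5 11 10 1 29 13 8 1 10-10 25-14 29 2 8 4-4-28z"/><path data-sink="66 527" data-exterior="1" d="M38 492l-22 1 1 35 96-1-20-32-22-2-8 3-13 0z"/><path data-sink="435 527" data-exterior="1" d="M437 489l-27 3-16 8-5 5 4 22 86 0 0-6-18-28z"/>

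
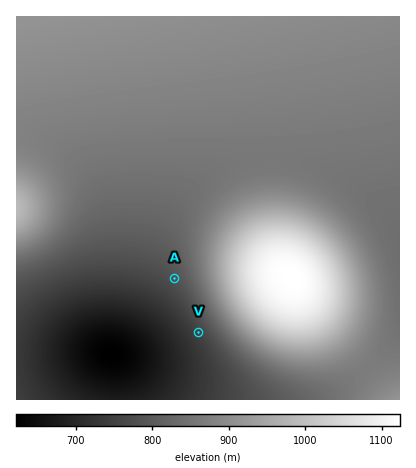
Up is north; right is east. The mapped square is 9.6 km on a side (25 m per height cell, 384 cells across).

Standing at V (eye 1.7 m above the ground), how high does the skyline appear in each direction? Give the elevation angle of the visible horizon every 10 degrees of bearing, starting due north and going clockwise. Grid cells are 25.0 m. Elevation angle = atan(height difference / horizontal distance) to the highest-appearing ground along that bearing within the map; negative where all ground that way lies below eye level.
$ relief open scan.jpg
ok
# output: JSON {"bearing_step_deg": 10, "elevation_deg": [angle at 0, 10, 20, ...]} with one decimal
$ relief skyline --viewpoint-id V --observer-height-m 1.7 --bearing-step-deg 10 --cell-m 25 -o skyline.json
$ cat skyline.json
{"bearing_step_deg": 10, "elevation_deg": [3.8, 5.4, 7.1, 8.7, 10.0, 10.8, 10.9, 10.5, 9.4, 7.8, 5.9, 4.1, 2.8, 1.6, 0.7, 0.3, -0.0, -0.4, -0.8, -1.1, -1.4, -1.7, -1.8, -1.7, -1.1, -0.1, -0.2, -0.2, 0.1, 0.8, 2.2, 1.9, 1.2, 1.2, 1.4, 2.5]}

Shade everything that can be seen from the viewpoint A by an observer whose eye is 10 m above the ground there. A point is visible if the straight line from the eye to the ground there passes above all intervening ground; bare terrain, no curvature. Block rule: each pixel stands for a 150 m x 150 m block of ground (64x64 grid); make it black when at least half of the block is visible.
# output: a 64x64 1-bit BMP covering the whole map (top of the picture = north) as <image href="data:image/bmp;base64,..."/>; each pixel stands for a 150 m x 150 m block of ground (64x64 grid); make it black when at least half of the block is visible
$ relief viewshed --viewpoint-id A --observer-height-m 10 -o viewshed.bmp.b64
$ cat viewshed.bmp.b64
<image width="64" height="64" href="data:image/bmp;base64,Qk0+AgAAAAAAAD4AAAAoAAAAQAAAAEAAAAABAAEAAAAAAAACAAATCwAAEwsAAAIAAAAAAAAA////AAAAAAD//////wAAAP/////+AAAA//////4AAAD//////AAAAP/////4AAAA//////AAAAD/////8AAAAP/////gAAAA/////8AAAAD/////wAAAAP/////AAAAA/////8AAAAD//+f/8AAAAP//4//4AAAA//////wAAAD//////AAAAP/////+AAAA//////wAAAD//////AAAAP/////8AAAA//////wAAAD//////AAAAP/////8AAAA//////gAAAD/////+AAAAP///+fgAAAA////wAAAAAD////AAAAAAP///8AAAAAA////gAAAAAD///+AAAAAAP///4AAAAAA////gAAAAAB///8AAAAAAH///wAAAAAAP//+AAAAAAAP//gAAAAAAAf/4AAAAAAAAP8AAAAAAAAAAAAAAAAAAAAAAAAAAAAAAAAAAAAAAAAAAAAAAAAAAAAAAAAAAAAAAAAAAAAAAAAAAAAAAAAAAAAAAAAAAAAAAAAAAAAAAAAAAAAAAAAAAAAAAAAAAAAAAAAAAAAAAAAAAAAAAAAAAAAAAAAAAAAAAAAAAAAAAAAAAAAAAAAAAAAAAAAAAAAAAAAAAAAAAAAAAAAAAAAAAAAAAAAAAAAAAAAAAAAAAAAAAAAAAAAAAAAAAAAAAAAAAAAAAAAAAAAAAAAAAAAAAA=="/>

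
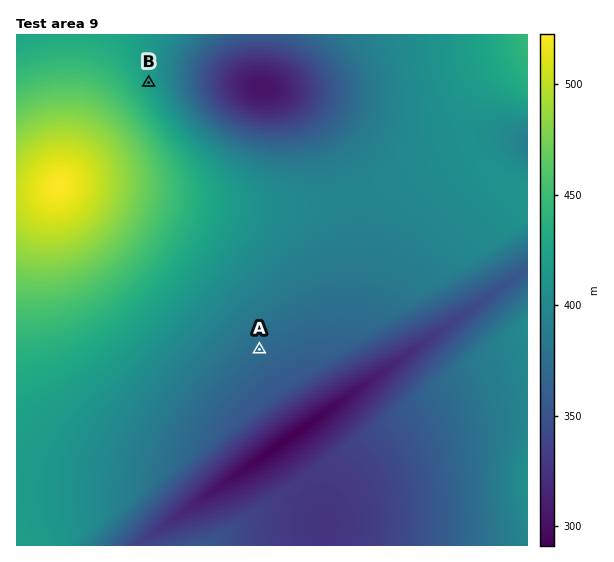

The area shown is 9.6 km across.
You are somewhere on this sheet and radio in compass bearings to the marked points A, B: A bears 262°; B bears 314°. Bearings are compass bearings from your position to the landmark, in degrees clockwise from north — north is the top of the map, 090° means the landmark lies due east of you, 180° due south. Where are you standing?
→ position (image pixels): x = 404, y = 329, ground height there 352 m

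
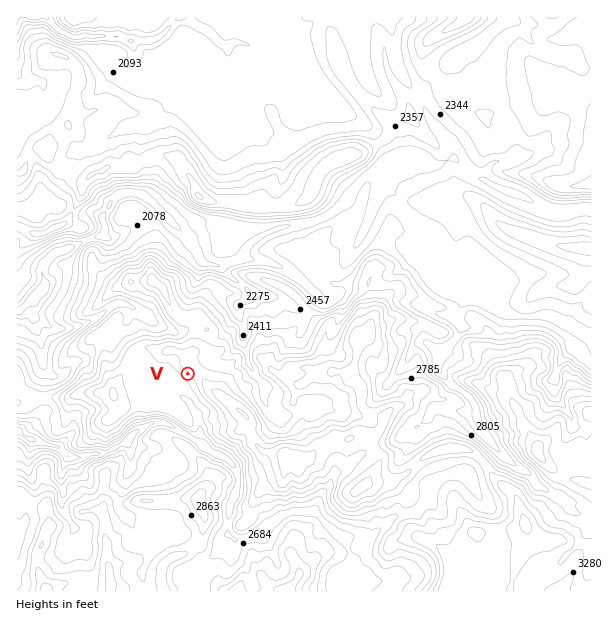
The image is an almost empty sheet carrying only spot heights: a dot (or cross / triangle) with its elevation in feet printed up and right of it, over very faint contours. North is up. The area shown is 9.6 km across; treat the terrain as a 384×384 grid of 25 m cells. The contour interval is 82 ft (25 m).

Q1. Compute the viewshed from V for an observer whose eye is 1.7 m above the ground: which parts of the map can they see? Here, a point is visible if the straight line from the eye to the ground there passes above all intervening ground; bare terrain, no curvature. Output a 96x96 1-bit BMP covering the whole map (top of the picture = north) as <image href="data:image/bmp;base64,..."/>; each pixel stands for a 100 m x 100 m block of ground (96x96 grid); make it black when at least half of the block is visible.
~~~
<image width="96" height="96" href="data:image/bmp;base64,Qk2+BAAAAAAAAD4AAAAoAAAAYAAAAGAAAAABAAEAAAAAAIAEAAATCwAAEwsAAAIAAAAAAAAA////AAAAAAAGAOCAC7wAAAAAAAAPwMAAD34AAAAAAAAPwYAAB/4AAAAAAAAcAYAAB94AAAAAAAAcAYGAA+AAAAAAAAAYAYDAA+AAAAAAAAAIAYBgAAAAAAAAAAAMAYAAAAAAAAAAAAAMAYAAAAAAAAAAAAAGA4AAAAAAAAAAAAAGA4AAAAAAAAAAAAAHA4AABAAAAAAAAAAHA4AABgAAAAAAAAAHM4AABgAAAAAAAAAHf4AABgAAAAAAAAB////+AwAAAAAAAAD+d///AQAAAAAAAAAMY///wAAAAAAAAAAAA5//wAAAAAAAAAAAA4IP8AAAAAAAAAAAB4AH4AAAAAAAAAAAAQADwAAAAAAAAAAAAAADgAAAAAAAAAAAAAAGAAAAAAAAAAAAAAAAAAAAAAAAAAAAAAAAAAAAAAAAAAAAAAAB8AAAAAAAAAAAAAAAYAAAAAAAAAAAAMAPgAAAAAAAAAAAAGAcAAAAAAAAAAAAAHP8AAAAAAAAAAAAAH/+AAAAAAAAAAAAAP/6AAAAAAAAAAAAAP//AAAAAAAAAAAAAP//AAAAAAAAAAAAAP/+AAAAAAAAAAAAAH/4AAAAAAAAAAAAAD/wAAAAAAAAAAAAAD3AAAAAAAAAAAAAABjAAAAAAAAAAAAAAAAAAAAAAAAAAAAAAAAAAAAAAAAAAAAAAAAAAAAAAAAAAAAAAAAAAAAAAAAAAAAAAAAAAAAAAAAAAAAAAAAAAAAAAAAAAAAAAAAAAAAAAAAAAAAAAAAAAAAAAAAAAAAAAAAAAAAAAAAAAAAAAAAAAAAAAAAAAAAAAAAAAAAAAAAAAAAAAAAAAAAAAAAAAAAAAAAAAAAAAAAAAAAAAAAAAAAAAAAAAAAAAAAAAAAAAAAAAAAAAAAAAAAAAAAAAAAAAAAAAAAAAAAAAAAAAAAAAAAAAAAAAAAAAAAAAAAAAAAAAAAAAAAAAAAAAAAAAAAAAAAAAAAAAAAAAAAAAAAAAAAAAAAAAAAAAAAAAAAAAAAAAAAAAAAAAAAAAAAAAAAAAAAAAAAAAAAAAAAAAAAAAAAAAAAAAAAAAAAAAAAAAAAAAAAAAAAAAAAAAAAAAAAAAAAAAAAAAAAAAAAAAAAAAAAAAAAAAAAAAAAAAAAAAAAAAAAAAAAAAAAAAAAAAAAAAAAAAAAAAAAAAAAAAAAAAAAAAAAAAAAAAAAAAAAAAAAAAAAAAAAAAAAAAAAAAAAAAAAAAAAAAAAAAAAAAAAAAAAAAAAAAAAAAAAAAAAAAAAAAAAAAAAAAAAAAAAAAAAAAAAAAAAAAAAAAAAAAAAAAAAAAAAAAAAAAAAAAAAAAAAAAAAAAAAAAAAAAAAAAAAAAAAAAAAAAAAAAAAAAAAAAAAAAAAAAAAAAAAAAAAAAAAAAAAAAAAAAAAAAAAAAAAAAAAAAAAAAAAAAAAAAAAAAAAAAAAAAAAAAAAAAAAAAAAAAAAAAAAAAAAAAAAAAAAAAAAAAAAAAAAAAAAAAAAAAAAAAAAAAAAAAAAAAAAAAAAAAAAAAAAAAAAAAAAAAAA="/>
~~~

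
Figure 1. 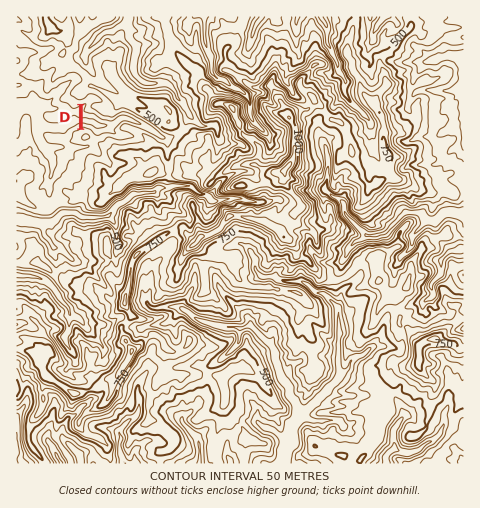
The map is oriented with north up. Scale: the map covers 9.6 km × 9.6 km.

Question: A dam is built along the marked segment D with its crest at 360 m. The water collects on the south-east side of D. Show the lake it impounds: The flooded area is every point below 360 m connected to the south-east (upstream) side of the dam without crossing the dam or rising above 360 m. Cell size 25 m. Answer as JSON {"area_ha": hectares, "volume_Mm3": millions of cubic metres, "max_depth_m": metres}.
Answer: {"area_ha": 37.7, "volume_Mm3": 12.28, "max_depth_m": 75}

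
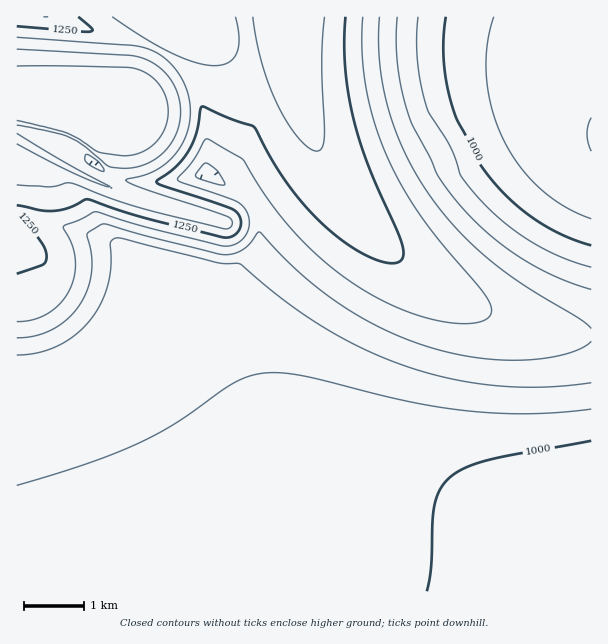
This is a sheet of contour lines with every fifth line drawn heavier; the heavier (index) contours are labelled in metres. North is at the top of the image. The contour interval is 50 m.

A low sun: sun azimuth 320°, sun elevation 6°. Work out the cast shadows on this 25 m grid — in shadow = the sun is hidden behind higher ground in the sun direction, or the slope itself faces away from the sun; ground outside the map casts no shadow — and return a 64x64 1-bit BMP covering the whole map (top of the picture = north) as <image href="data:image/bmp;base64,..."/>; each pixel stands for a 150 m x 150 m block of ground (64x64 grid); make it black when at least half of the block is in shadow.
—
<image width="64" height="64" href="data:image/bmp;base64,Qk0+AgAAAAAAAD4AAAAoAAAAQAAAAEAAAAABAAEAAAAAAAACAAATCwAAEwsAAAIAAAAAAAAA////AAAAAAAAAAAAAAAAAAAAAAAAAAAAAAAAAAAAAAAAAAAAAAAAAAAAAAAAAAAAAAAAAAAAAAAAAAAAAAAAAAAAAAAAAAAAAAAAAAAAAAAAAAAAAAAAAAAAAAAAAAAAAAAAAAAAAAAAAAAAAAAAAAAAAAAAAAAAAAAAAAAAAAAAAAAAAAAAAAAAAAAAAAAAAAAAAAAAAAAAAAAAAAAAAAAAAAAAAAAAAAAAAAAAAAAAAAAAAAAAAAAAAAAAAAAAAwAAAAAAAAAfwAAAAAAAAH/gAAAAAAAA//AAAAAAAAD/8AAAAAAAAP/wAAAAAAAA//AAAAAAAAD/8AD/gAAAAH/wB/8AAAAAH/Af/gAAAAAP4H/+AAAAAAf///wAAAAAA////AAAAAAB///4AAAAAAD///gAAAAAAf//8AAAAAAD///wAAAAAA///+AAAAAAH//44AAAAAA//8AAAAAAAI/8P8AAAAAAA+P/wAAAAAADn/+AAAAAAA5//4AAAAAAOf//gAAAAABn//8AAAAAAJ8H/gAAAAAAfgH+AAAAAAD4APwAAAAAAAAA/AAAAAAAAAB4AAAAAAAAAHAAAAAAAAAAMAAAAAAAAAAAAAAgAAAAAAAAAPAAAAAAAAAB8AAAAAAAAAPwAAAAAAAAB/AAAAAAAAAP8AAAAAAAAA/wAAAAAAAAD+AAAA=="/>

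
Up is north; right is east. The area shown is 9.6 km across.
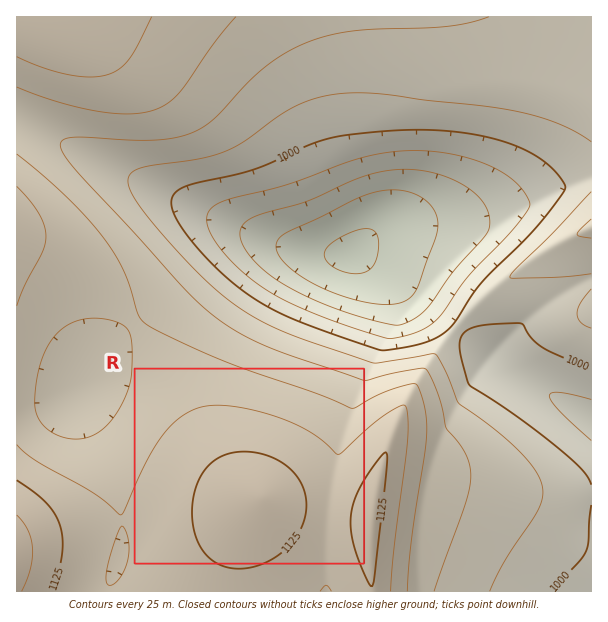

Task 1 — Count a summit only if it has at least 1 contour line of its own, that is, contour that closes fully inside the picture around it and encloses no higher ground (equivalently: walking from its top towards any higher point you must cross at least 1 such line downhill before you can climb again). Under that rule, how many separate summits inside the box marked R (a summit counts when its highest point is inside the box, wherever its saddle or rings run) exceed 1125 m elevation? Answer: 1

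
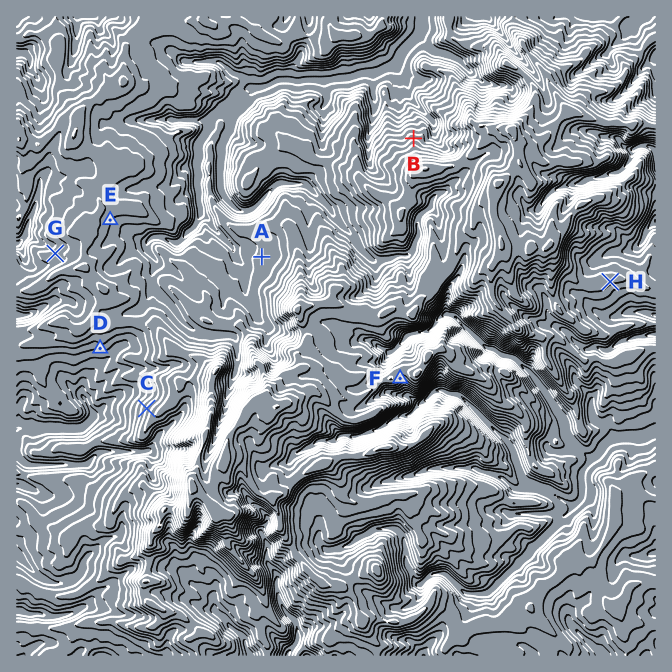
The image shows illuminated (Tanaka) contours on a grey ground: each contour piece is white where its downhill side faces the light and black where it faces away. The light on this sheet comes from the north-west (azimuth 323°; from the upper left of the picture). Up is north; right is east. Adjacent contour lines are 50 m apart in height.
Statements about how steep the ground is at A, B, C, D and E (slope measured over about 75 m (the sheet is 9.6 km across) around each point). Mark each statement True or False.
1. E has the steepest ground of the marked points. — False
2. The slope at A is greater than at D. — False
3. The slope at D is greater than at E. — True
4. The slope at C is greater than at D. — True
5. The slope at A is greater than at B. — False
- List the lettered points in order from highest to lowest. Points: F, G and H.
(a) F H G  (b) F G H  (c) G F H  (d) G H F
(a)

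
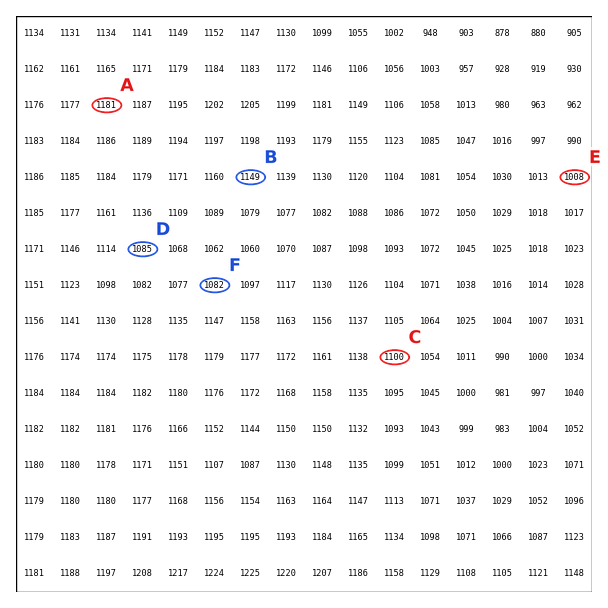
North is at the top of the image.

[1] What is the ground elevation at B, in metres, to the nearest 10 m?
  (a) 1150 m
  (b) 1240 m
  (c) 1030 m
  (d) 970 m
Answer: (a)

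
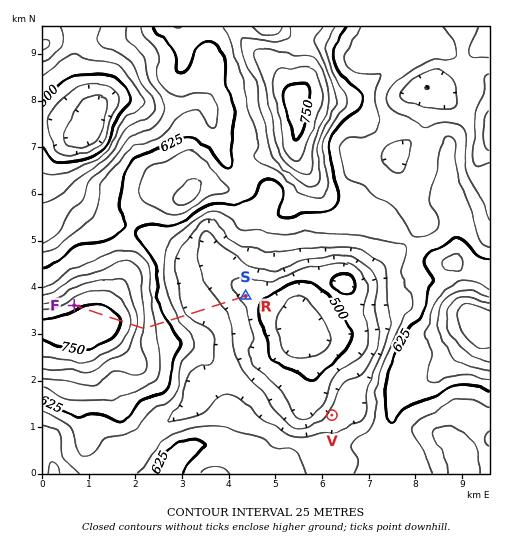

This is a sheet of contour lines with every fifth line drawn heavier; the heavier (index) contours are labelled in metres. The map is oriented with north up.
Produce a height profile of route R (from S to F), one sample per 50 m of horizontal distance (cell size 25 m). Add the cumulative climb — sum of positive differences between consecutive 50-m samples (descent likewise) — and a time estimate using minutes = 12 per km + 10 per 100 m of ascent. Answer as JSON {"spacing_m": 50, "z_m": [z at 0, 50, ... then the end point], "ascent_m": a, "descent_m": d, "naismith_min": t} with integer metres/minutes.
{"spacing_m": 50, "z_m": [518, 520, 522, 525, 527, 530, 533, 536, 539, 543, 546, 549, 552, 554, 556, 557, 558, 559, 559, 559, 560, 561, 562, 563, 566, 569, 574, 579, 585, 591, 597, 603, 609, 614, 619, 624, 629, 634, 639, 643, 648, 652, 657, 661, 665, 670, 675, 682, 690, 699, 708, 717, 726, 734, 740, 745, 749, 752, 754, 755, 757, 758, 759, 760, 761, 761, 762, 762, 761, 761, 760, 758, 756, 754, 752, 749, 745, 742, 740], "ascent_m": 244, "descent_m": 21, "naismith_min": 71}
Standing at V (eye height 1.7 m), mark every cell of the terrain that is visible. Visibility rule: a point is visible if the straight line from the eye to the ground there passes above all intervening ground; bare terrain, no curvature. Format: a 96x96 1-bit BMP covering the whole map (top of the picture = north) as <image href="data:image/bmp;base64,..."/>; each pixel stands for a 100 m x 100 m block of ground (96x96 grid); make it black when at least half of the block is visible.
<image width="96" height="96" href="data:image/bmp;base64,Qk2+BAAAAAAAAD4AAAAoAAAAYAAAAGAAAAABAAEAAAAAAIAEAAATCwAAEwsAAAIAAAAAAAAA////AAAAAAAAAAAAAAAGAAAAAAAAAAAAAAAOAAAAAAAAAAAAAAAOAAAAAAAAAAAAAAAHAAAAAAAAAAAAAAwPAAAAAAAAAAAAAB4fgAAAAAAAAAAAAf//wCAAAAAAAAAAB///4DwAAAAAAAAAD///+A4AAAAAAAAAB////AOAAAAAAAAAA////AGAAAAAAGAAAD///gHAAAAAAHgAAD//zwHAAAAAAHwAAH//xwHAAAAAAH+AAH//54PAAAAAAP/wAH///4PAAAAAAP/4AH///4fAAAAADn/8AH///4fAAAAAHh/8AH///wfAAAAAHA/8AH///APgAAAAOA/+AP//+APgAAAAMAf+A///8APgAAAAcAf/////8AHwAAAAeA//////8AHwAAAAfB/////98ADwAAAAf///////8ADwAAAAP///////8AB4AAAAP///////8AB4AAAAH///////+AB8AAAAB///////+AB8AHAAA////////AB8APAAAf//D////gB8AeAAAP/+B////4D8A8AAAP/+B////8H8B8AAAH/8B/////P8B8AAAH/8B//////8B4AAAH/8H//////+BgAAAH/8P////4//AAAAAH/+f////w//4AAAAH///////w//4AAAAD///////x//4AAAAD//////////8AAAAB///////////AAAAA///////////wAAAA///////////wAAAAf////////5/AAAAAf////////4AAAAAAP////////8AAAAAAP////////8AAAAAAf////////8AAAAAA/////////8AAAAAA/////////4AAAAAB///P/////wAAAAAA///B/////AAAAAAA///gD///wAAAAAAA///4Af/+AAAAAAAA////gP/8AAAAAAAAf///wH/4AAAAAAAAOH//wD/wAAAAAAAAAB//wD/gAAAAAAAAAA//4H/AAAAAAAAAAAfgQH+AAAAAAAAAAAAAQP8AAAAAAAAAAAAAQf8AAAAAAAAAAAAA4/4AAAAAAAAAAAAB//wAAAAAAAAAAAAB//gAAAAAAAAAAAAA//gAAAAAAAAAAAAAD/gAAAAAAAAAAAAAAfgAAAAAAAAAAAAAAHgAAAAAAAAAAAAAADwAAAAAAAAAAAAAABwAAAAAAAAAAAAAAB4AAAAAAAAAAAAAAA8AAAAAAAAAAAAAAAeAAAAAAAAAAAAAAAfgAAAAAAAAAAAAAAPwAAAAAAAAAAAAAAP4AAAAAAAAAAAAAAP8AAAAAAAAAAAAAAEAAAAAAAAAAAAAAAAAAAAAAAAAAAAAAAAAAAAAAAAAAAAAAAAAAAAAAAAAAAAAAAAAAAAAAAAAAAAAAAAAAAAAAAAAAAAAAAAAAAAAAAAAAAAAAAAAAAAAAAAAAAAAAAAAAAAAAAAAAAAAAAAAAAAAAAAAAAAAAAAAAAAAAAAAAAAAAAAAAAAAAAAAAAAAAAAAAAAAAAAAAAAAAAAAAAAAAAAAAAAAAAAAAAAAAAAAAAAAAAAAAAAAA="/>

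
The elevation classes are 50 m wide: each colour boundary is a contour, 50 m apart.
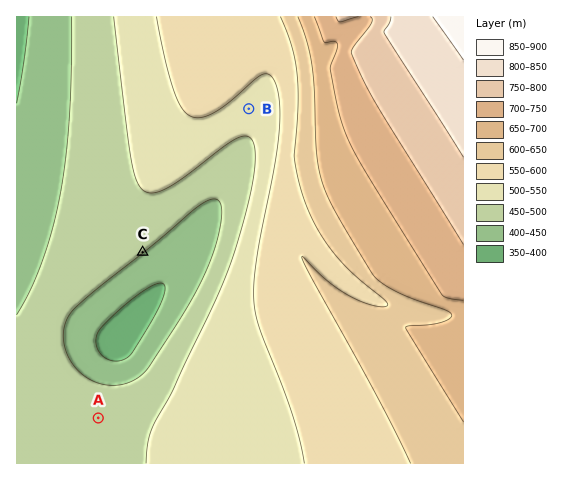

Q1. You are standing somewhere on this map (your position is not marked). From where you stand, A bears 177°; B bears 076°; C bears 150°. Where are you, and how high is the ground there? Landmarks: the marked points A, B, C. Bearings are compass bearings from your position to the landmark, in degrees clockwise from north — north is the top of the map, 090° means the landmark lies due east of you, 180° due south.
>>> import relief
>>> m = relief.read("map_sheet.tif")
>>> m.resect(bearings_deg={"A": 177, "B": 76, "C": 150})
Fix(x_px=84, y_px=150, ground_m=460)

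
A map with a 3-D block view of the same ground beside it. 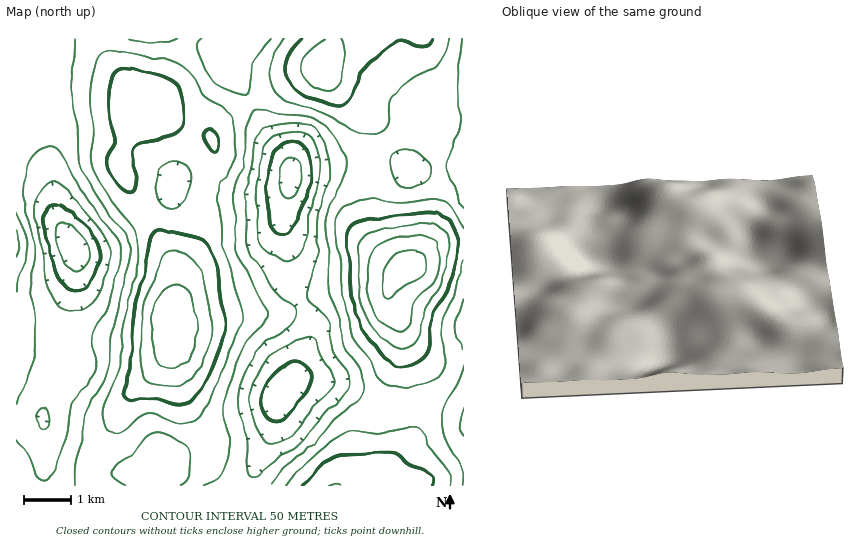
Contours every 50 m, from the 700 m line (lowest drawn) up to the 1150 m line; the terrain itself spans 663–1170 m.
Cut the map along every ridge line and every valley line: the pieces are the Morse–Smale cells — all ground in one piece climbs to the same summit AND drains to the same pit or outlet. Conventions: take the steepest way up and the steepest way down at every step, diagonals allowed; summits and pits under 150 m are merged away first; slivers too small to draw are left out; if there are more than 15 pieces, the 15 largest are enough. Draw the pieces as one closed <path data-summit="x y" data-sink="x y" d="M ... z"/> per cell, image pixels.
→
<path data-summit="172 322" data-sink="291 176" d="M243 38l-147 1 9 18 21 25 16 24 3 3 8 1 20 11 36 14 5 10 0 15-10 33-4 33-21 48-7 40-1 35-6 9-32 33-13 17-11 27-17 28-1 12 4 11 154 0 5-17 19-40 5-32 16-20 15-35 2-16-3-12-18-33-3-34-4-12 1-28 7-33-1-11-24-31-15-33-24-34 3-8z"/><path data-summit="172 322" data-sink="73 247" d="M96 38l-57 0-4 6-5 18 1 16 4 12 11 16 7 19-3 44 6 42 20 43-2 33-11 47 2 29-17 27-5 18 2 37 0 41 49-1-3-10 1-12 17-28 11-27 13-17 37-40 2-6 0-31 7-40 21-48 4-33 10-33 0-15-5-10-36-14-20-11-8-1-3-3-16-24-21-25z"/><path data-summit="410 265" data-sink="291 176" d="M385 159l-31 0-46 5-9 2-8 6-7 35-1 28 4 12 3 34 18 33 3 19-17 44-16 20-3 25-23 53-2 11 91 0 8-6 44-16 10-10 12-21 5-16 0-25-11-30-6-28-14-34 0-13 6-12 7-6 11-5 18-15 14-6 19 0 0-75-52 3-9-7z"/><path data-summit="322 68" data-sink="291 176" d="M463 38l-219 0-14 19-3 8 24 34 15 33 22 27 4 12 7-5 9-2 46-5 38 1 11 4 9 7 51-3z"/><path data-summit="410 265" data-sink="73 247" d="M38 38l-22 1 1 447 27-1 1-40-2-37 5-18 17-27-2-29 13-56-2-28-16-31-4-15-4-35 3-44-7-19-11-16-5-19 1-16z"/><path data-summit="410 265" data-sink="73 247" d="M463 243l-18 0-14 6-18 15-11 5-9 10-4 8 0 13 11 23 9 39 9 24 0 36-10 25-10 13-7 5-42 15-7 6 122-1z"/>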